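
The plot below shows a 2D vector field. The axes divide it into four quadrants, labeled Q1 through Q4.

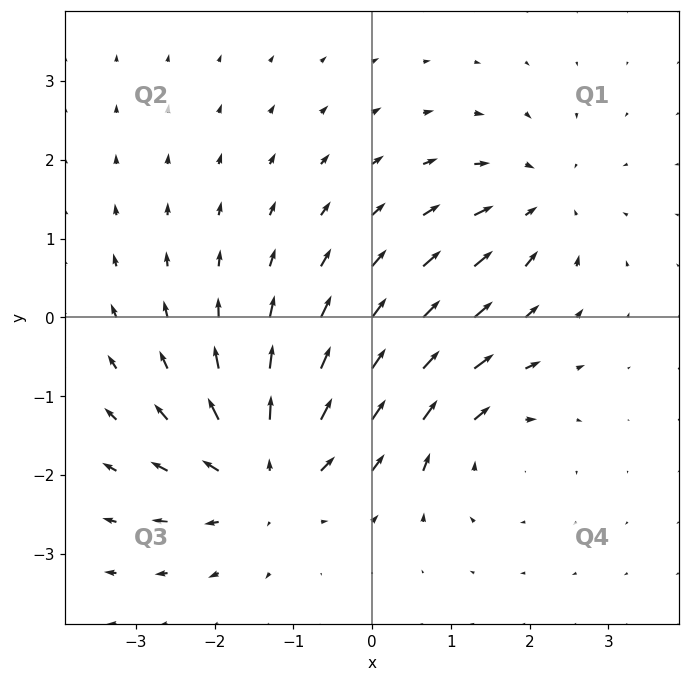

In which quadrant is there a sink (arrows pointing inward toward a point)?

The sink sits at approximately (2.1, 1.5), which lies in quadrant Q1. The divergence there is about -3, negative as expected for a sink.

Q1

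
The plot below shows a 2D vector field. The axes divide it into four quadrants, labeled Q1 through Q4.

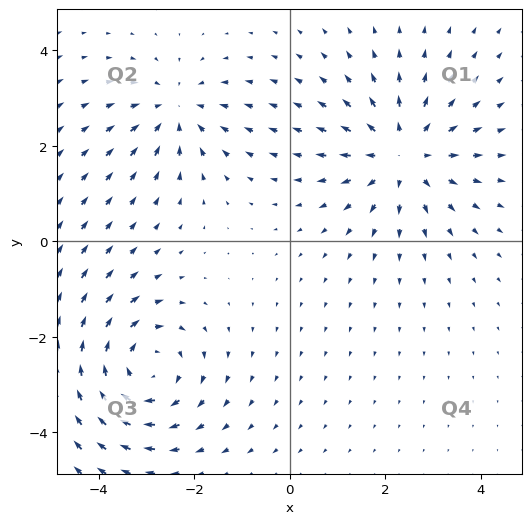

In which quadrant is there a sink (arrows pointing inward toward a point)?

Q2

The sink sits at approximately (-2.4, 2.7), which lies in quadrant Q2. The divergence there is about -3, negative as expected for a sink.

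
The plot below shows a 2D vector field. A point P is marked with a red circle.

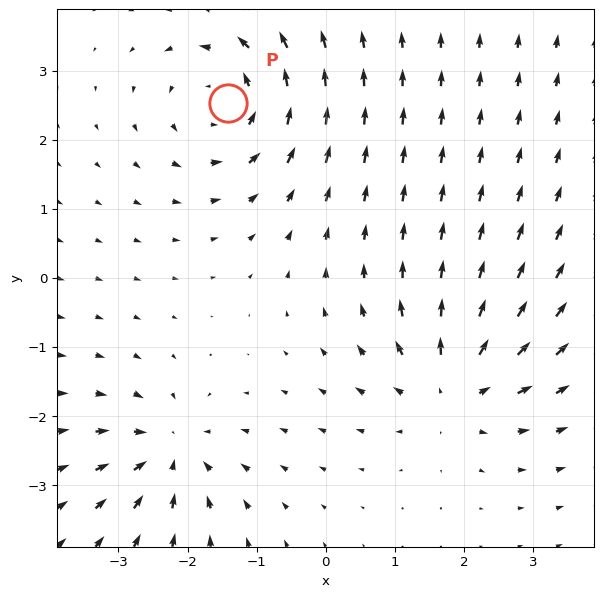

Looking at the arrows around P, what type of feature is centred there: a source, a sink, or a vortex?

At P (-1.4, 2.5) the arrows circulate counterclockwise. Divergence ≈0, curl about +4 — near-zero divergence with nonzero curl is a vortex.

vortex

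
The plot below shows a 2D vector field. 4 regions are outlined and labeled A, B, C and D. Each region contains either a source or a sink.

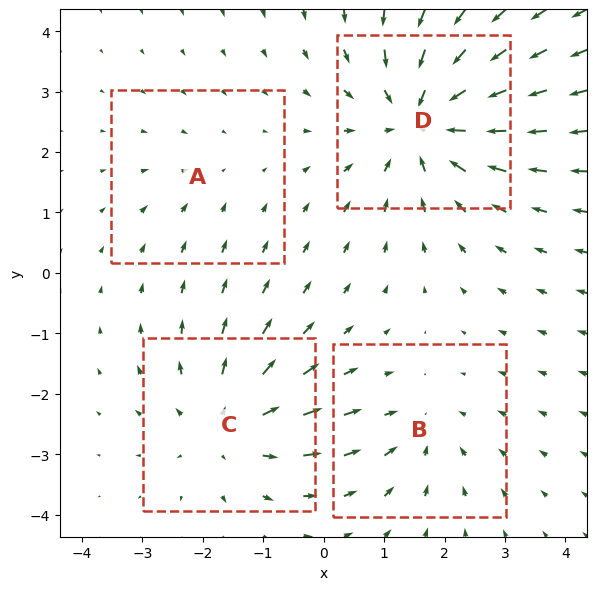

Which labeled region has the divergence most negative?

D

Divergence at each region's feature centre — A: about -2, B: about -3, C: about +4, D: about -6. Region D is most negative.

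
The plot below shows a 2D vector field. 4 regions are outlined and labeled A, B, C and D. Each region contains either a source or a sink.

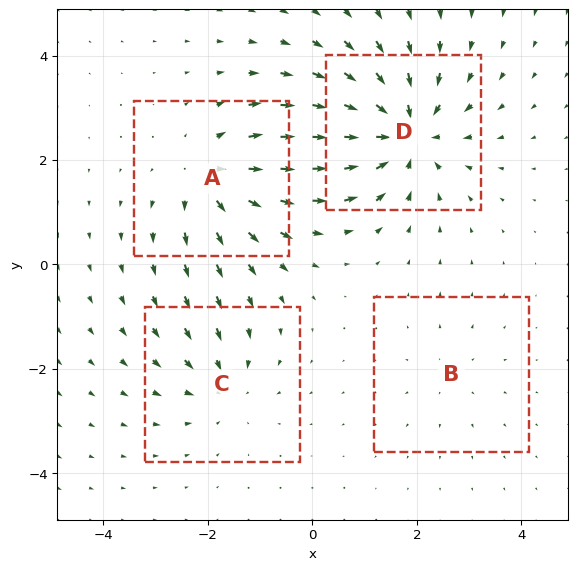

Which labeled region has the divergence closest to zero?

Divergence at each region's feature centre — A: about +5, B: about +2, C: about -3, D: about -7. Region B is closest to zero.

B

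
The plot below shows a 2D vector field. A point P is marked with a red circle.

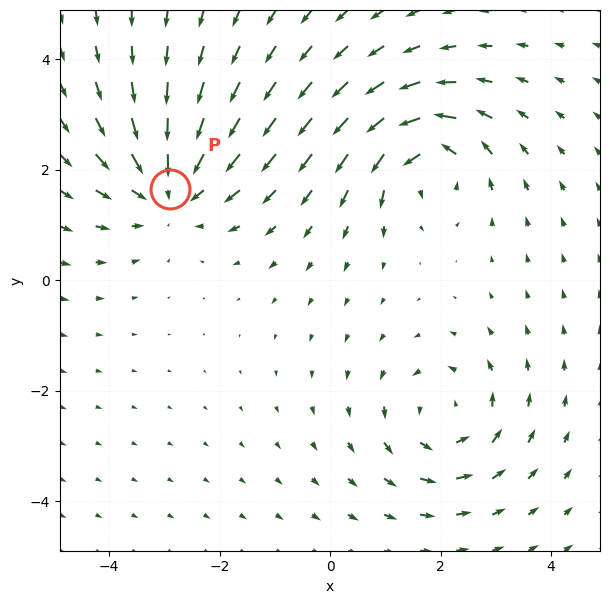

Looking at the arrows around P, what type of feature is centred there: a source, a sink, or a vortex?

At P (-2.9, 1.7) the arrows converge inward. Divergence about -4, curl ≈0 — negative divergence with near-zero curl is a sink.

sink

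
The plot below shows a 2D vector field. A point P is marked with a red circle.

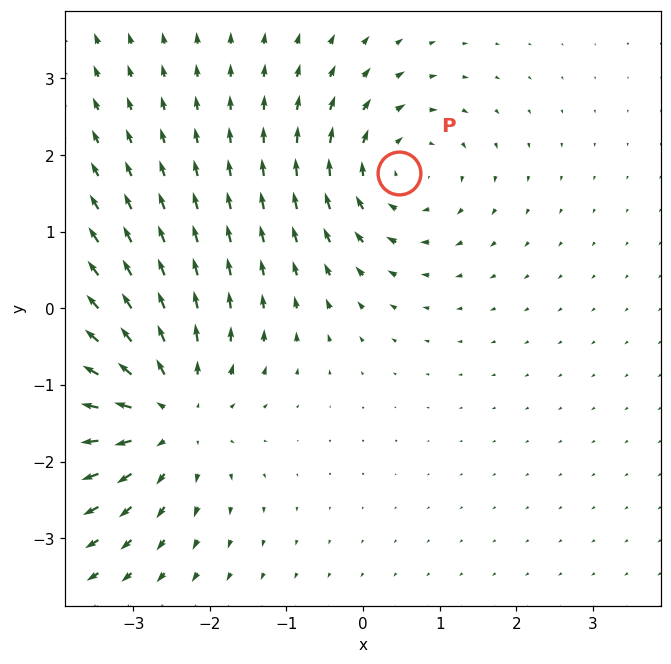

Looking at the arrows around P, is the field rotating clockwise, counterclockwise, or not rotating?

clockwise

Near P at (0.5, 1.8) the arrows circulate clockwise. The curl (z-component) there is about -4; negative curl means clockwise rotation.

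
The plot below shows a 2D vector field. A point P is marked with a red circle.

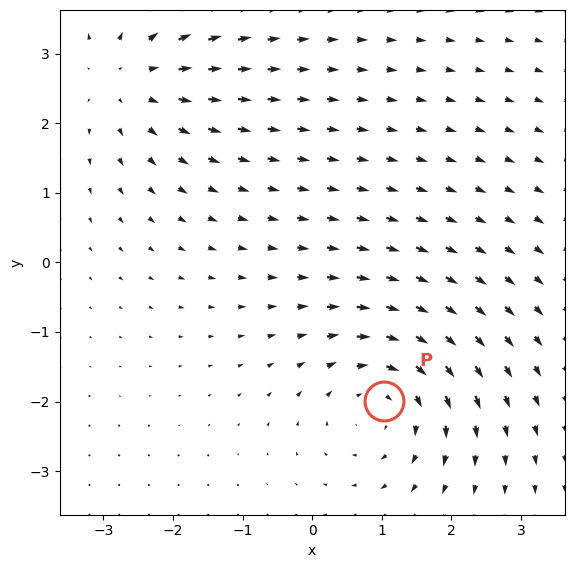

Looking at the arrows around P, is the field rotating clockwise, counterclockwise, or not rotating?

Near P at (1.0, -2.0) the arrows circulate clockwise. The curl (z-component) there is about -5; negative curl means clockwise rotation.

clockwise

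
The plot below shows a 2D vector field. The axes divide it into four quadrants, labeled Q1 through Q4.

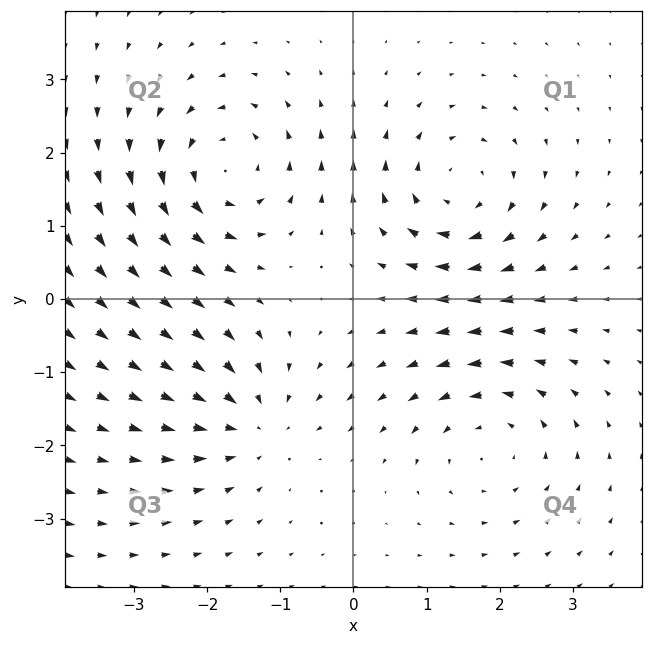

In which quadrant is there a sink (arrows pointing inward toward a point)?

Q3

The sink sits at approximately (-1.4, -1.7), which lies in quadrant Q3. The divergence there is about -4, negative as expected for a sink.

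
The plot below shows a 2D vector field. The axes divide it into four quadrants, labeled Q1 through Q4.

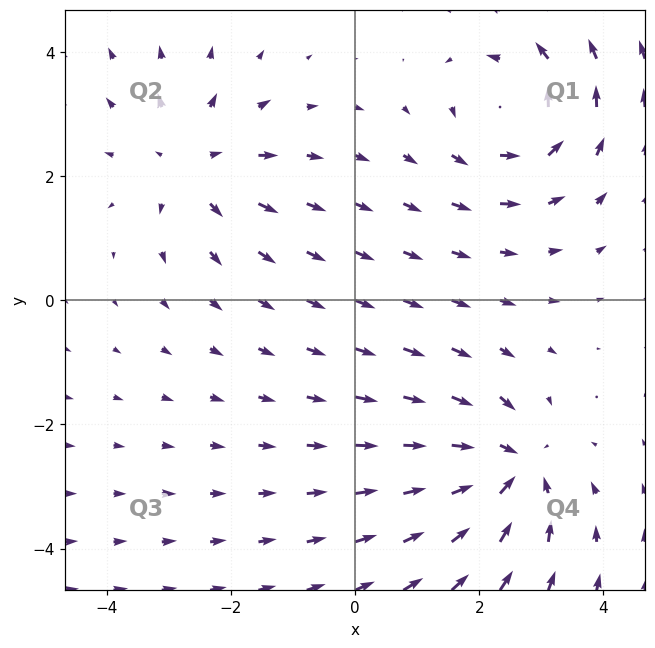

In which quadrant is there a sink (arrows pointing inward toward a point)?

The sink sits at approximately (2.5, -2.7), which lies in quadrant Q4. The divergence there is about -5, negative as expected for a sink.

Q4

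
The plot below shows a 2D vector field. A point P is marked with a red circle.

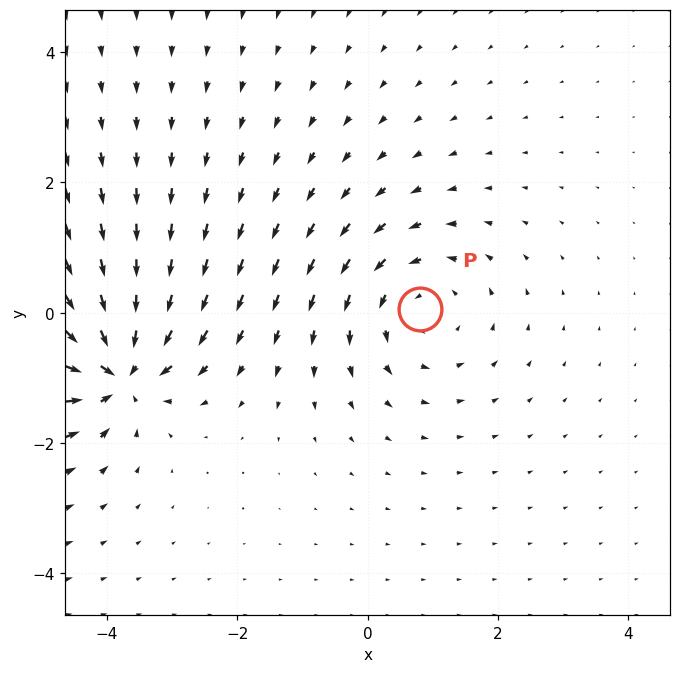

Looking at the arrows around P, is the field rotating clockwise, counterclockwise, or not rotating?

Near P at (0.8, 0.1) the arrows circulate counterclockwise. The curl (z-component) there is about +4; positive curl means counterclockwise rotation.

counterclockwise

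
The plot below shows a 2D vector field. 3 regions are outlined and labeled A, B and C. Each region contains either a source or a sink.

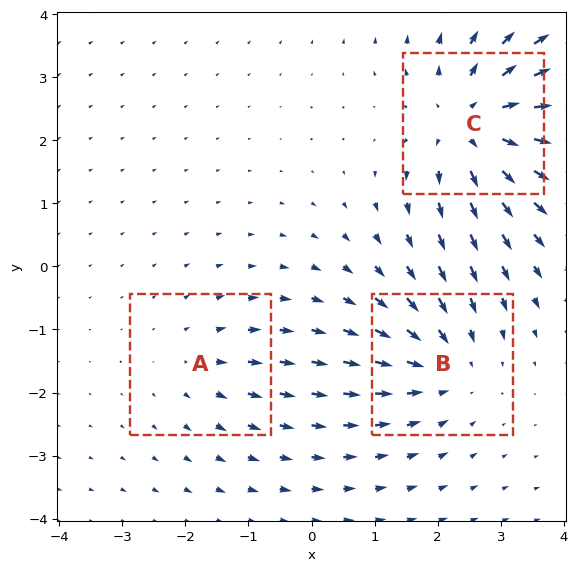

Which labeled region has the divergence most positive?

C

Divergence at each region's feature centre — A: about +2, B: about -3, C: about +5. Region C is most positive.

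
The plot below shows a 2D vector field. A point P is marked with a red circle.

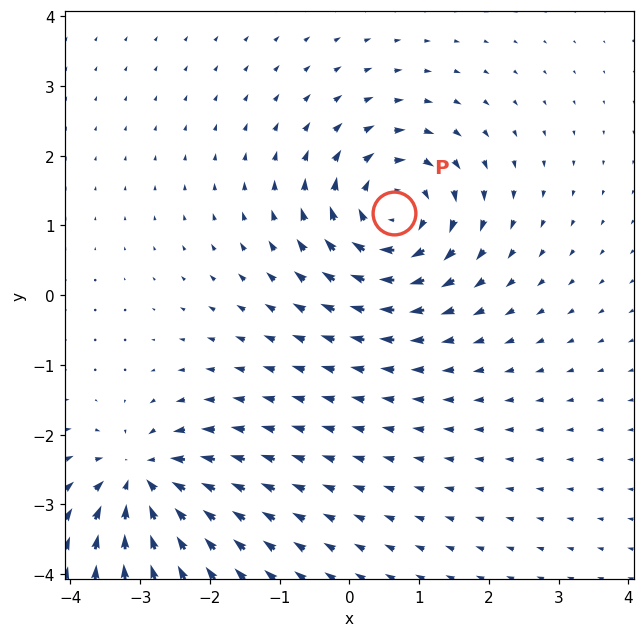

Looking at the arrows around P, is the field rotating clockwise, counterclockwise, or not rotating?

Near P at (0.6, 1.2) the arrows circulate clockwise. The curl (z-component) there is about -7; negative curl means clockwise rotation.

clockwise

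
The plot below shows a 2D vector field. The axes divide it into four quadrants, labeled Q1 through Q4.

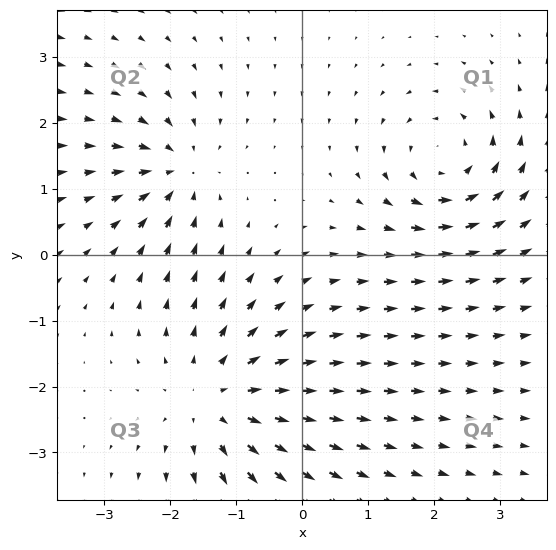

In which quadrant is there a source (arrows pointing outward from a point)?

The source sits at approximately (-1.3, -2.2), which lies in quadrant Q3. The divergence there is about +3, positive as expected for a source.

Q3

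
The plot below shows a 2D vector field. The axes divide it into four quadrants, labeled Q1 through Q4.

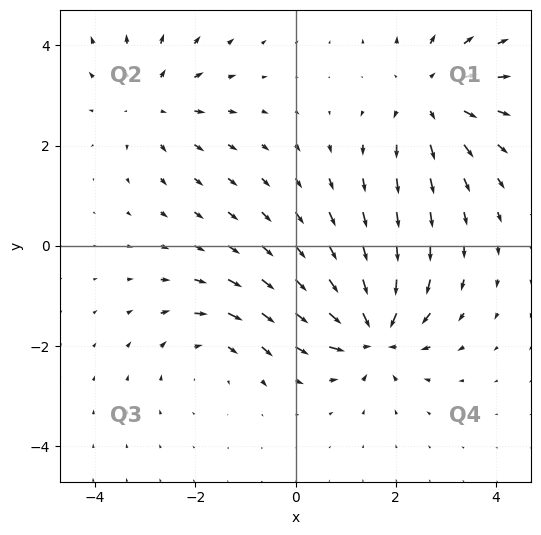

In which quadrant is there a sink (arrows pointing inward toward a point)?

Q4

The sink sits at approximately (1.6, -1.7), which lies in quadrant Q4. The divergence there is about -6, negative as expected for a sink.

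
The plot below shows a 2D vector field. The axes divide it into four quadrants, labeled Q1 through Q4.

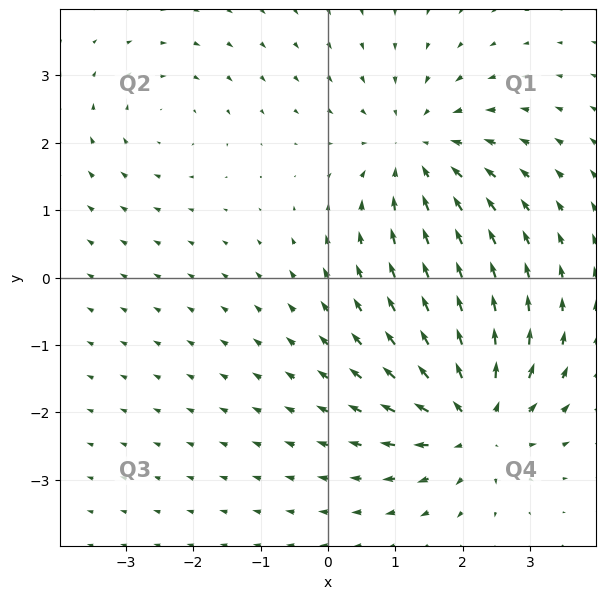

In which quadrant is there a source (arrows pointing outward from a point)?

Q4

The source sits at approximately (2.2, -2.1), which lies in quadrant Q4. The divergence there is about +6, positive as expected for a source.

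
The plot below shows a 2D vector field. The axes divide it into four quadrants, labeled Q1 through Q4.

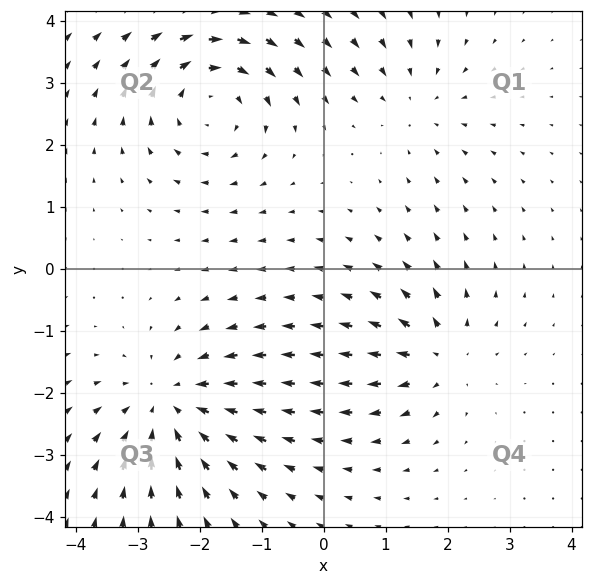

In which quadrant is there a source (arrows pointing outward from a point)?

Q4

The source sits at approximately (1.9, -1.4), which lies in quadrant Q4. The divergence there is about +4, positive as expected for a source.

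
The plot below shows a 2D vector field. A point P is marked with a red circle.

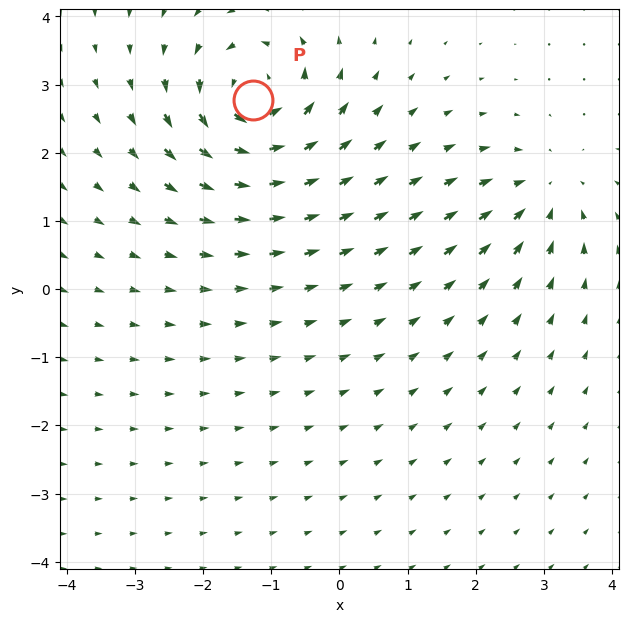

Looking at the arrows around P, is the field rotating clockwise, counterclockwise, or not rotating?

Near P at (-1.3, 2.8) the arrows circulate counterclockwise. The curl (z-component) there is about +6; positive curl means counterclockwise rotation.

counterclockwise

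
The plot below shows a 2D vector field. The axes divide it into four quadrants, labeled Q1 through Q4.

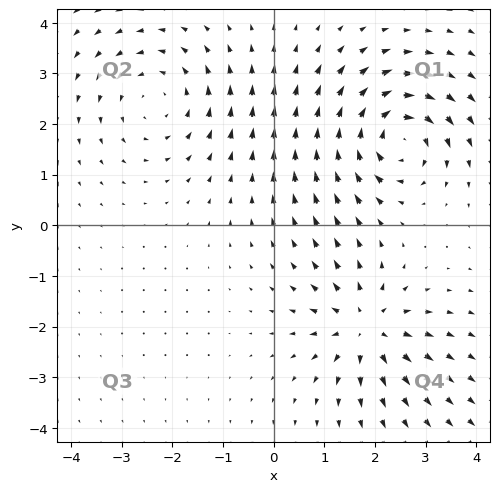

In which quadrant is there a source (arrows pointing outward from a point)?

The source sits at approximately (1.8, -2.0), which lies in quadrant Q4. The divergence there is about +4, positive as expected for a source.

Q4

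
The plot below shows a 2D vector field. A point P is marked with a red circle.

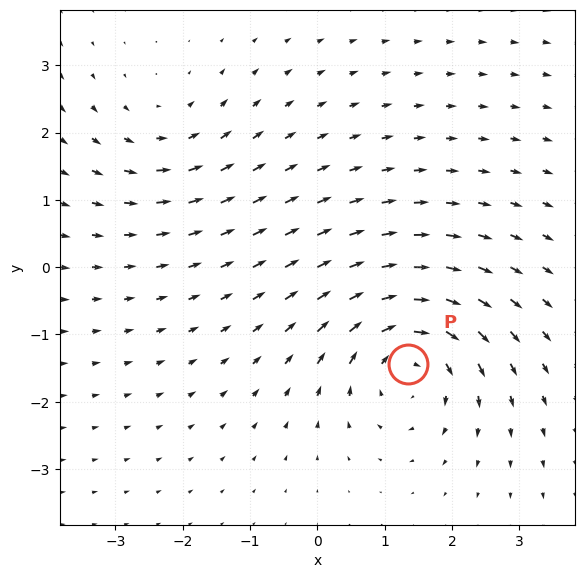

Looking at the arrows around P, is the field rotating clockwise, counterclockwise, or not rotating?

Near P at (1.3, -1.4) the arrows circulate clockwise. The curl (z-component) there is about -5; negative curl means clockwise rotation.

clockwise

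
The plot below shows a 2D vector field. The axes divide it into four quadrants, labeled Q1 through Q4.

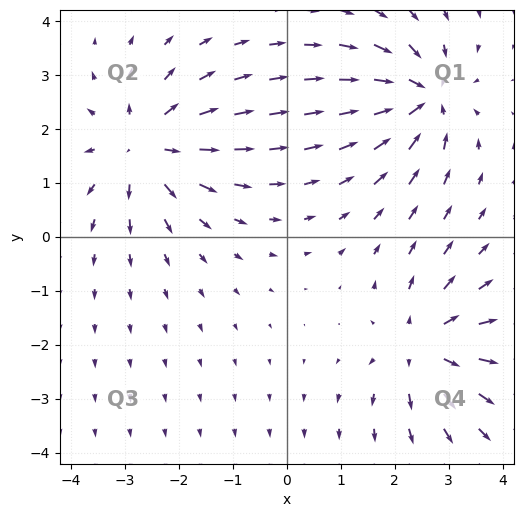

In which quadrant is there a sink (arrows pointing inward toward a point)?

The sink sits at approximately (2.5, 2.6), which lies in quadrant Q1. The divergence there is about -6, negative as expected for a sink.

Q1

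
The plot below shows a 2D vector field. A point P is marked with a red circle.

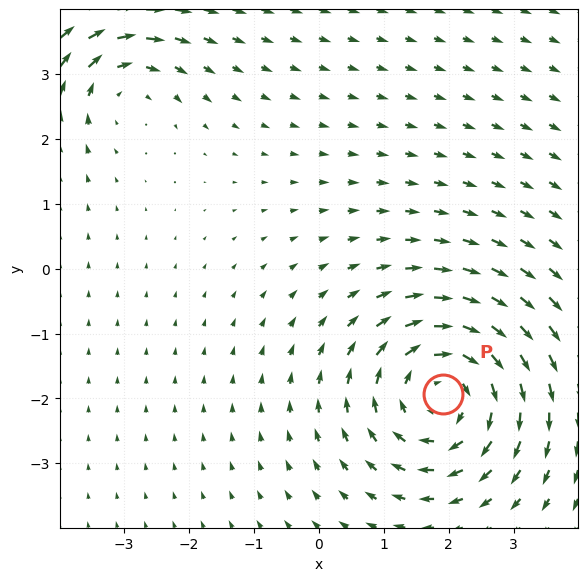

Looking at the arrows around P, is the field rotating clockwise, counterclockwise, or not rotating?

clockwise

Near P at (1.9, -1.9) the arrows circulate clockwise. The curl (z-component) there is about -4; negative curl means clockwise rotation.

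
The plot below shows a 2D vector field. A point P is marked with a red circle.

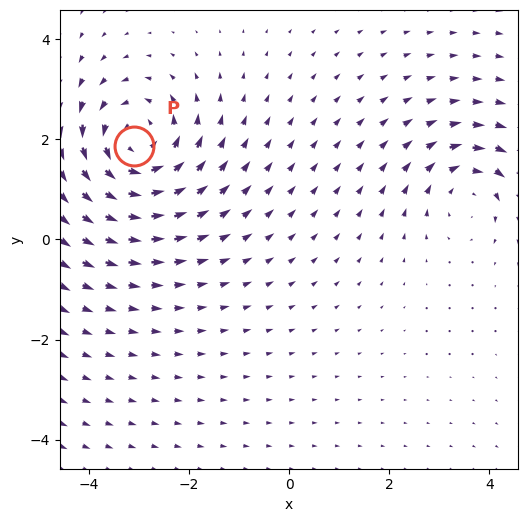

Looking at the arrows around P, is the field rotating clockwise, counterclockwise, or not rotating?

counterclockwise

Near P at (-3.1, 1.9) the arrows circulate counterclockwise. The curl (z-component) there is about +5; positive curl means counterclockwise rotation.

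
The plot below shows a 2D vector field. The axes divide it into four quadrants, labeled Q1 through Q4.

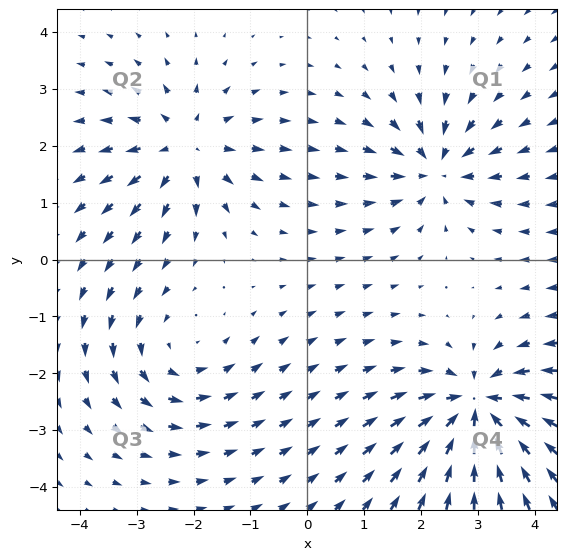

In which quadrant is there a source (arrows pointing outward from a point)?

The source sits at approximately (-2.1, 2.0), which lies in quadrant Q2. The divergence there is about +4, positive as expected for a source.

Q2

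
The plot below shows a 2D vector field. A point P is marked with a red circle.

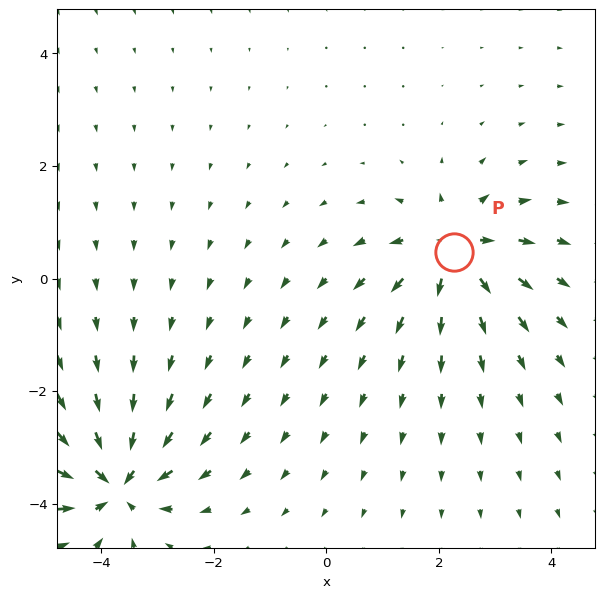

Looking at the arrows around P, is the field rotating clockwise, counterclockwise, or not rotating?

not rotating

Near P at (2.3, 0.5) the arrows show no circulation. The curl there is ≈0.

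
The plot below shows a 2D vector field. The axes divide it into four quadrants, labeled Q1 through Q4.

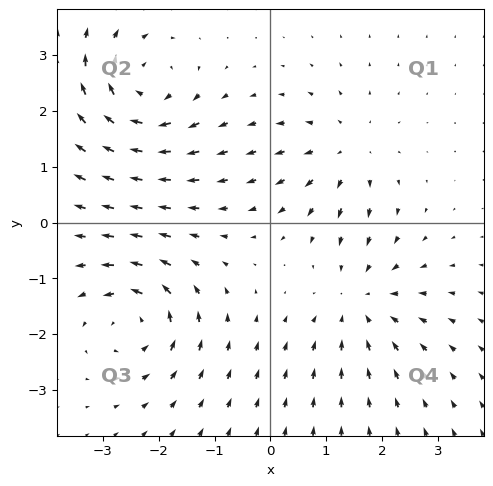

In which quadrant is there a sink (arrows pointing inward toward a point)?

The sink sits at approximately (1.6, -1.4), which lies in quadrant Q4. The divergence there is about -4, negative as expected for a sink.

Q4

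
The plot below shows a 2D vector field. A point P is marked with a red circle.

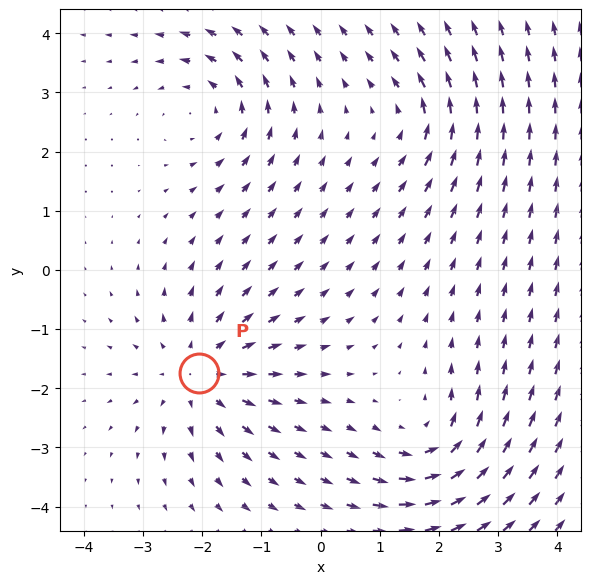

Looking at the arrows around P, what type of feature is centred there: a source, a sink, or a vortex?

source

At P (-2.1, -1.7) the arrows spread outward. Divergence about +5, curl ≈0 — positive divergence with near-zero curl is a source.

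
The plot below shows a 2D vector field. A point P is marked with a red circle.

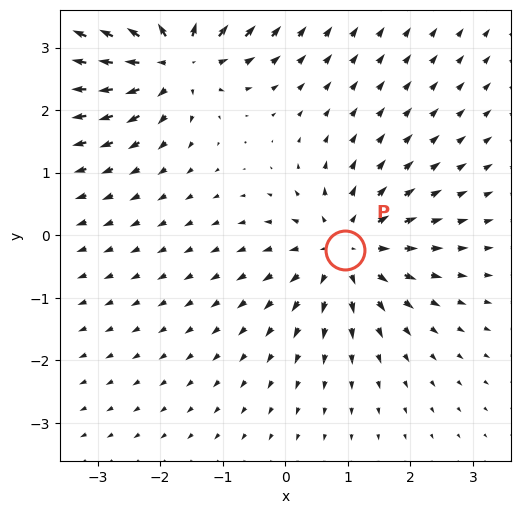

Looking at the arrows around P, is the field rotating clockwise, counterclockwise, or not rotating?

not rotating

Near P at (0.9, -0.2) the arrows show no circulation. The curl there is ≈0.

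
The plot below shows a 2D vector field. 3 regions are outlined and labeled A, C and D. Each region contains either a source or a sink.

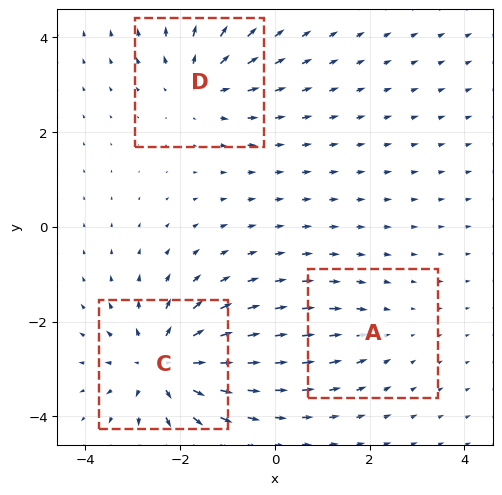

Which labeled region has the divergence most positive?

Divergence at each region's feature centre — A: about -2, C: about +5, D: about +3. Region C is most positive.

C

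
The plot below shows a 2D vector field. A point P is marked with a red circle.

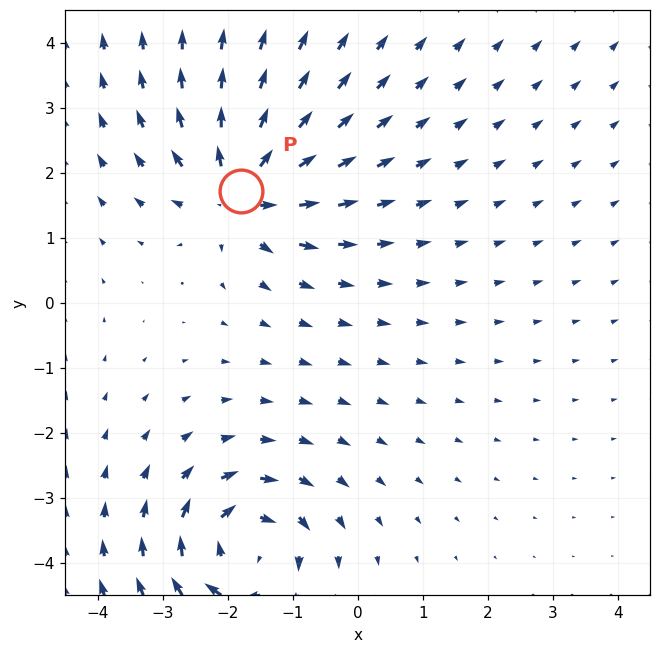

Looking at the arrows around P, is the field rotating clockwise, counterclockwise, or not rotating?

Near P at (-1.8, 1.7) the arrows show no circulation. The curl there is ≈0.

not rotating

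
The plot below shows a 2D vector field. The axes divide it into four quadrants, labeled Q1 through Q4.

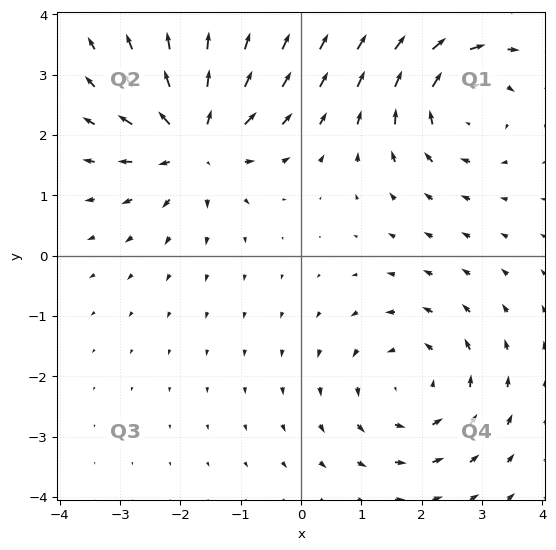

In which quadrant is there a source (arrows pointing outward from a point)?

The source sits at approximately (-1.8, 1.9), which lies in quadrant Q2. The divergence there is about +4, positive as expected for a source.

Q2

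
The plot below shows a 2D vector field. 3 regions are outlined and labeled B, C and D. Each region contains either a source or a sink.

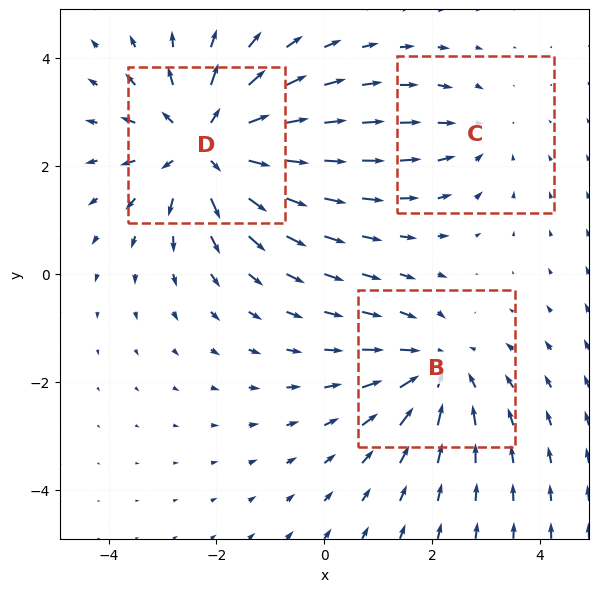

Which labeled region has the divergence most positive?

Divergence at each region's feature centre — B: about -3, C: about -2, D: about +4. Region D is most positive.

D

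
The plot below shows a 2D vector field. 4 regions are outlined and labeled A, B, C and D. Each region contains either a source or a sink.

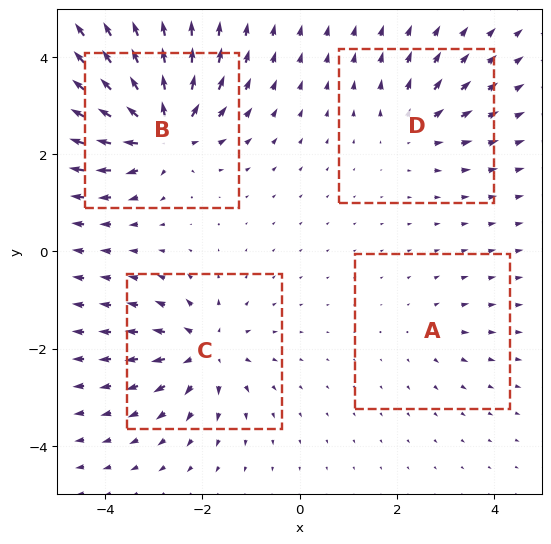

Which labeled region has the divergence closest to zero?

Divergence at each region's feature centre — A: about +2, B: about +9, C: about +6, D: about +4. Region A is closest to zero.

A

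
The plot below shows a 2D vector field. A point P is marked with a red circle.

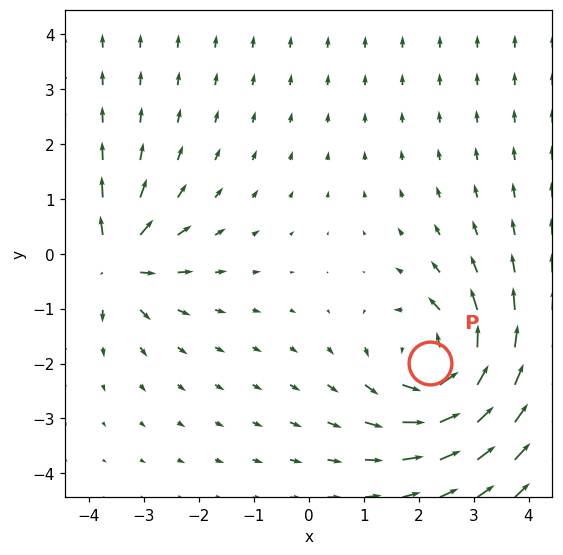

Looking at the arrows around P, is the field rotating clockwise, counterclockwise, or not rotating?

counterclockwise

Near P at (2.2, -2.0) the arrows circulate counterclockwise. The curl (z-component) there is about +4; positive curl means counterclockwise rotation.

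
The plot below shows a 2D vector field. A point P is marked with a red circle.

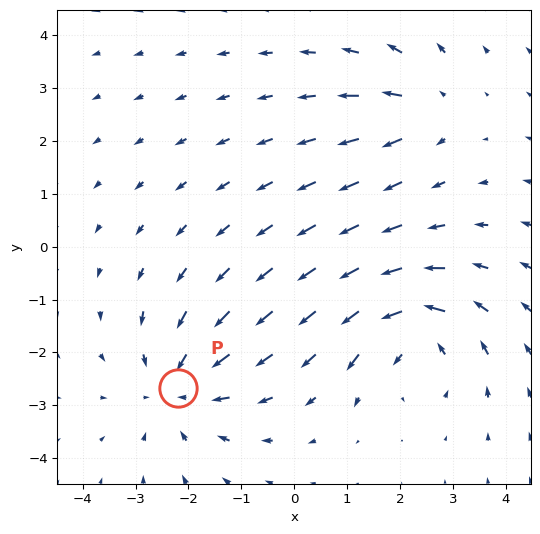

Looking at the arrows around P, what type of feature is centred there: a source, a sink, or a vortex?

sink

At P (-2.2, -2.7) the arrows converge inward. Divergence about -4, curl ≈0 — negative divergence with near-zero curl is a sink.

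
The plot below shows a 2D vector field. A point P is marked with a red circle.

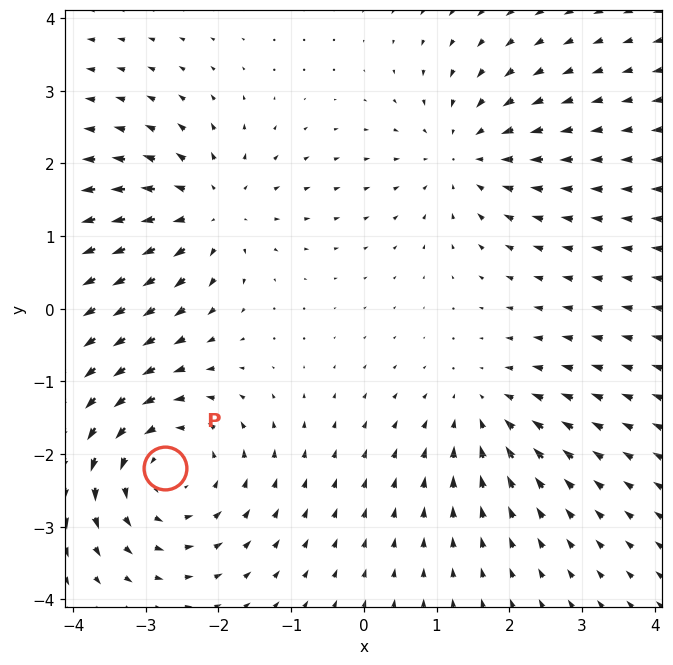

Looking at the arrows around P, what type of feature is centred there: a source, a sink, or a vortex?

At P (-2.7, -2.2) the arrows circulate counterclockwise. Divergence ≈0, curl about +4 — near-zero divergence with nonzero curl is a vortex.

vortex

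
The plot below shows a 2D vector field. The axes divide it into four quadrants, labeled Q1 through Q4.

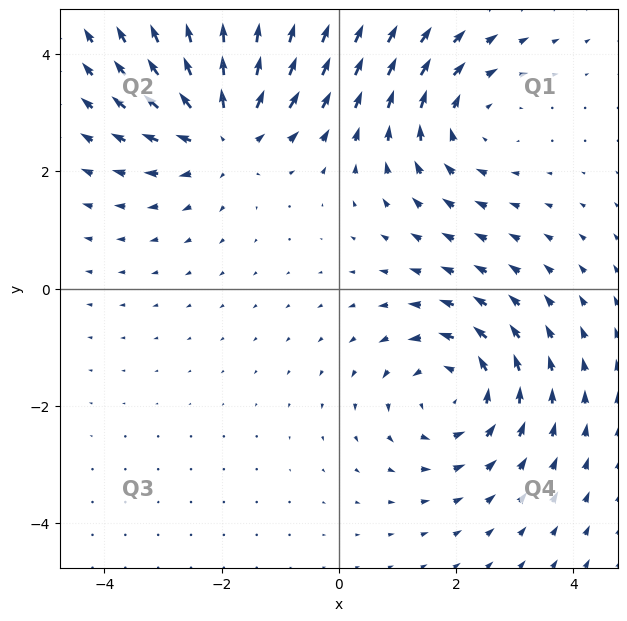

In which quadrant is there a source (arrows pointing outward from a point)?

Q2

The source sits at approximately (-2.0, 2.7), which lies in quadrant Q2. The divergence there is about +4, positive as expected for a source.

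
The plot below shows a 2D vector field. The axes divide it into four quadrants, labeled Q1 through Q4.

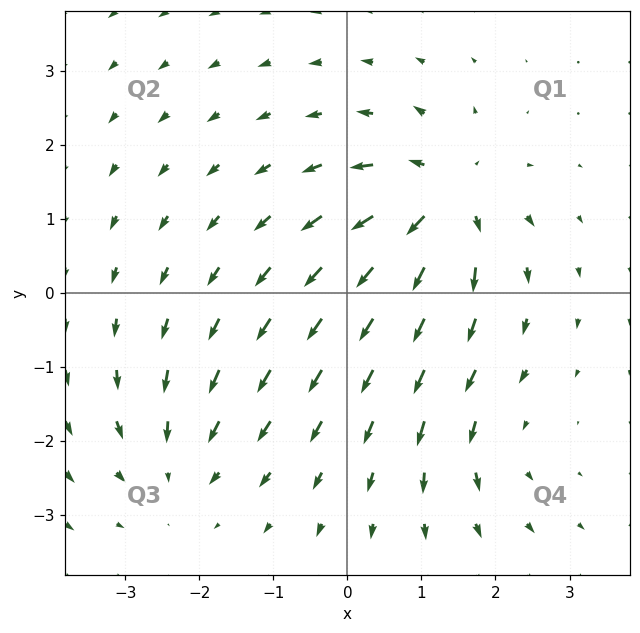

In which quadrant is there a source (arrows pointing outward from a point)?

The source sits at approximately (1.3, 1.3), which lies in quadrant Q1. The divergence there is about +7, positive as expected for a source.

Q1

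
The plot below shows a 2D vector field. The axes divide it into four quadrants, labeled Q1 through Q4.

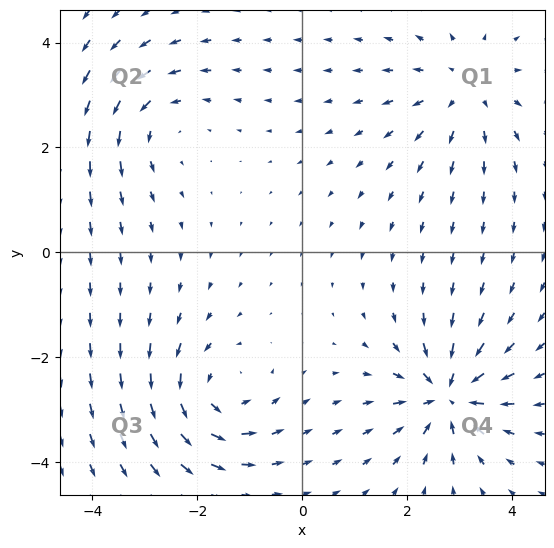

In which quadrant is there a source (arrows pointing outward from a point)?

The source sits at approximately (3.1, 3.1), which lies in quadrant Q1. The divergence there is about +3, positive as expected for a source.

Q1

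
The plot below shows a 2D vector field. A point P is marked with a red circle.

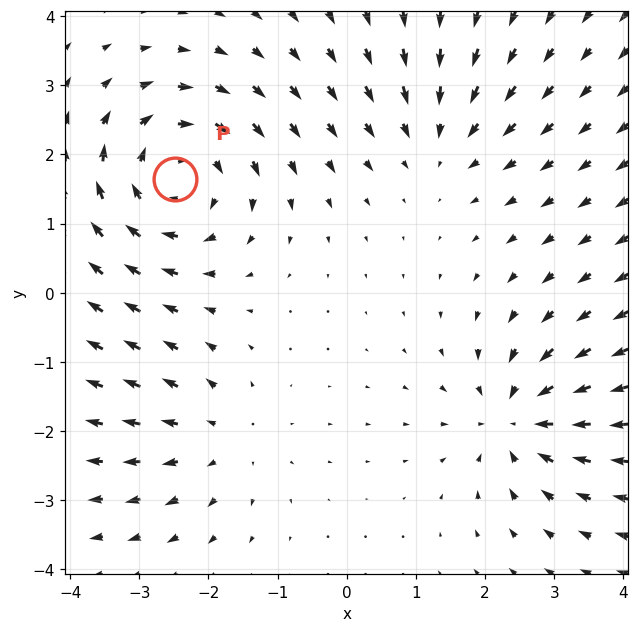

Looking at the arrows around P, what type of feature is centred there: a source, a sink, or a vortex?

At P (-2.5, 1.6) the arrows circulate clockwise. Divergence ≈0, curl about -5 — near-zero divergence with nonzero curl is a vortex.

vortex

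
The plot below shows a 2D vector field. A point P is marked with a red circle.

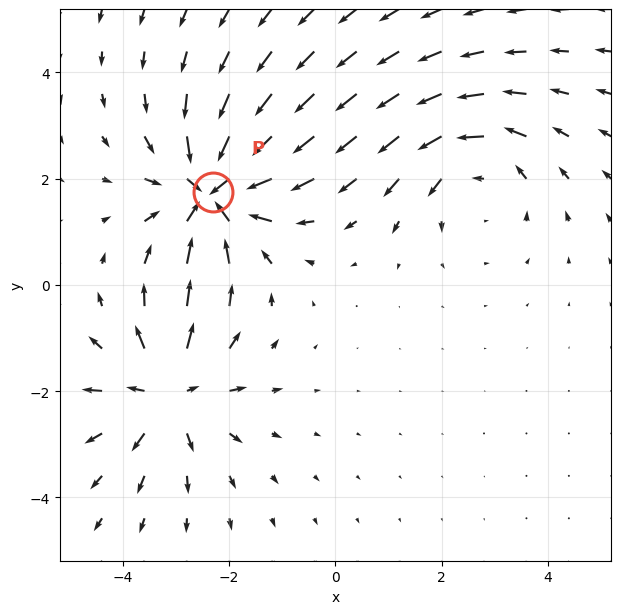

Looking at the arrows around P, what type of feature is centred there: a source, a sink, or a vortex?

sink

At P (-2.3, 1.8) the arrows converge inward. Divergence about -5, curl ≈0 — negative divergence with near-zero curl is a sink.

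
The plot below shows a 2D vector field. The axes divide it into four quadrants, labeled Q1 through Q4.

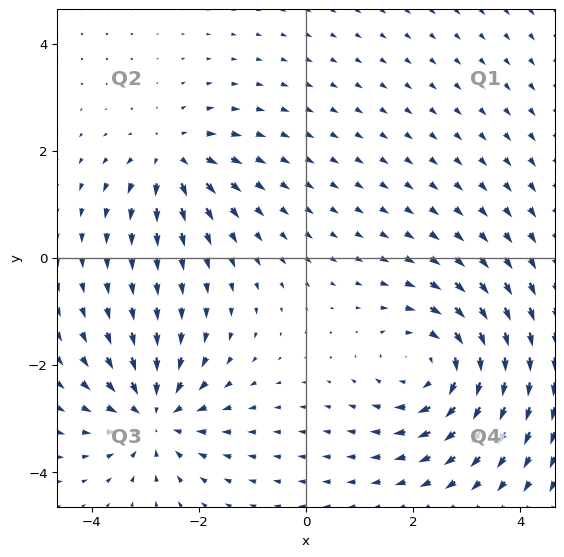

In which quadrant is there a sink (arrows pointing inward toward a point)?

Q3

The sink sits at approximately (-2.8, -3.0), which lies in quadrant Q3. The divergence there is about -5, negative as expected for a sink.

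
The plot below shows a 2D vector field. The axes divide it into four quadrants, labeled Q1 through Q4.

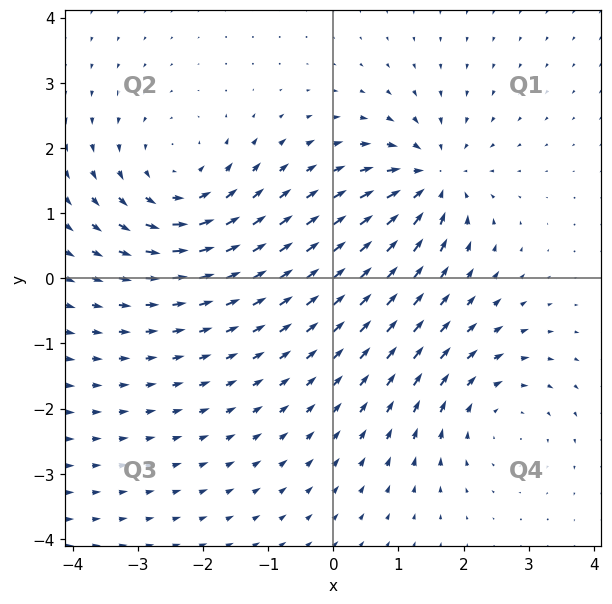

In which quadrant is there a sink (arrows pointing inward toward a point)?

Q1

The sink sits at approximately (1.5, 1.5), which lies in quadrant Q1. The divergence there is about -5, negative as expected for a sink.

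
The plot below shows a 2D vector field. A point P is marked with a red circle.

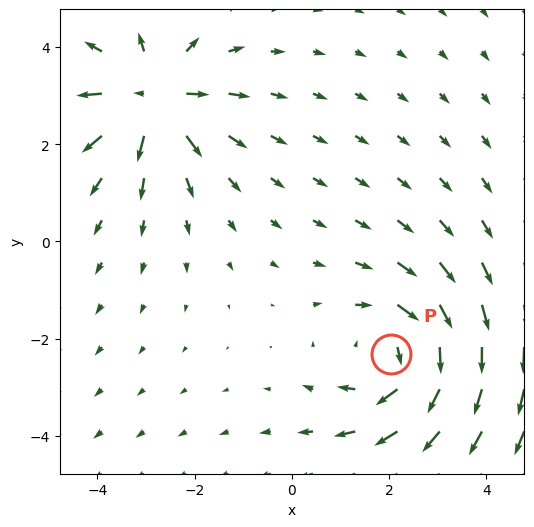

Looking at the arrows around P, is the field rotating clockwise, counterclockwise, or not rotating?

Near P at (2.0, -2.3) the arrows circulate clockwise. The curl (z-component) there is about -4; negative curl means clockwise rotation.

clockwise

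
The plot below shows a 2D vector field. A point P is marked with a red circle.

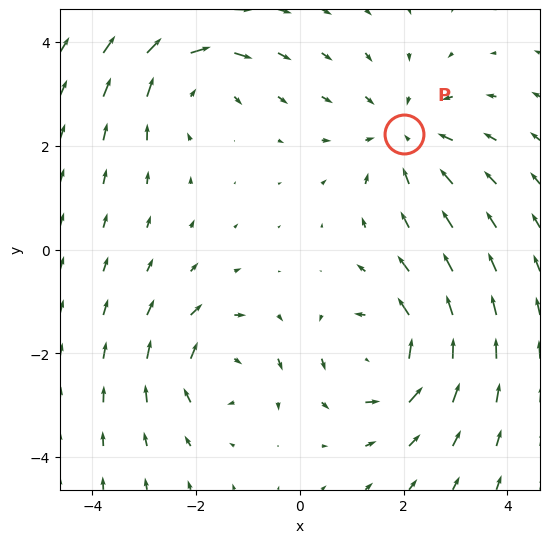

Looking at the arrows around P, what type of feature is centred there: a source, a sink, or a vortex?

sink

At P (2.0, 2.2) the arrows converge inward. Divergence about -3, curl ≈0 — negative divergence with near-zero curl is a sink.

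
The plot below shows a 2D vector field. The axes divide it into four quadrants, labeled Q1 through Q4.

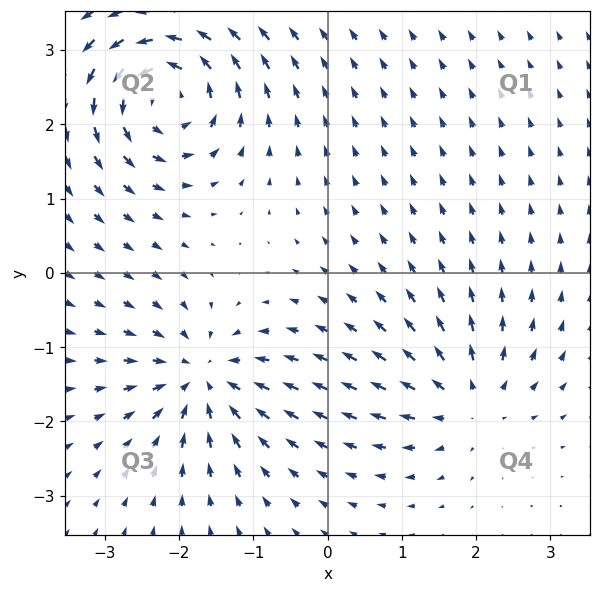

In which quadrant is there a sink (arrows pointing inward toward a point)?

Q3

The sink sits at approximately (-1.7, -1.4), which lies in quadrant Q3. The divergence there is about -5, negative as expected for a sink.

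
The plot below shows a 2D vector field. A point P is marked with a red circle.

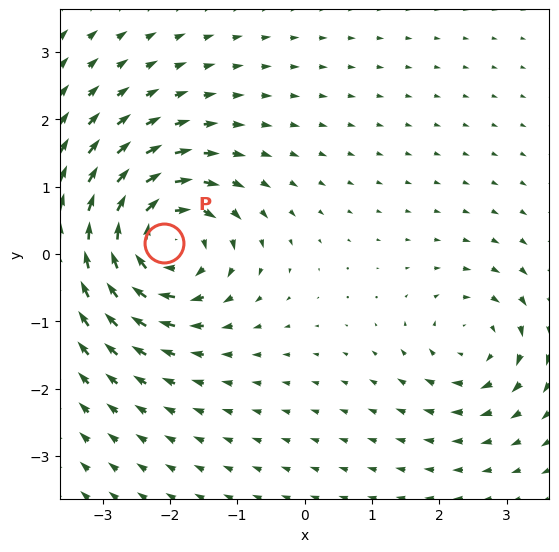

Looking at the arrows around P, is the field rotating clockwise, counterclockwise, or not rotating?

clockwise

Near P at (-2.1, 0.2) the arrows circulate clockwise. The curl (z-component) there is about -7; negative curl means clockwise rotation.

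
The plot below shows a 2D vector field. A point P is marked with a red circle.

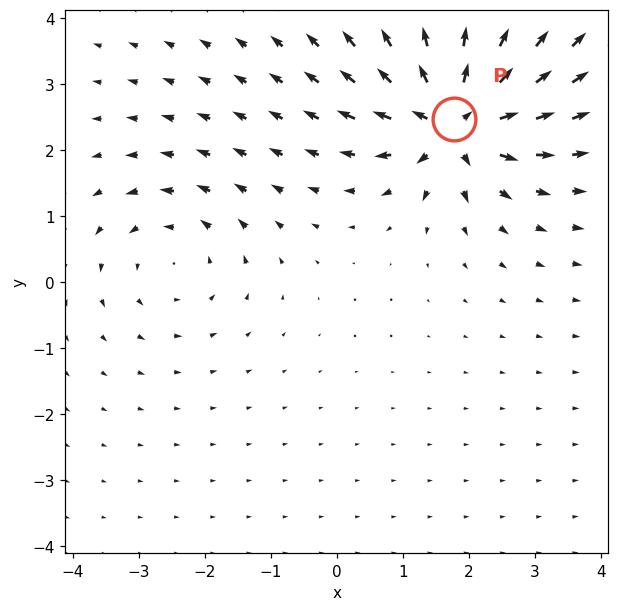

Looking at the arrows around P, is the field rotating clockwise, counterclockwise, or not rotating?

Near P at (1.8, 2.5) the arrows show no circulation. The curl there is ≈0.

not rotating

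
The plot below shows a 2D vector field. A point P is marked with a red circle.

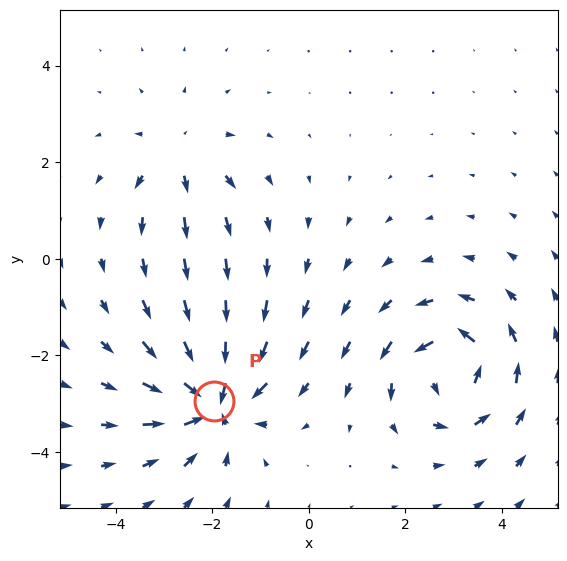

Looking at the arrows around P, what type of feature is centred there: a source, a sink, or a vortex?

At P (-2.0, -3.0) the arrows converge inward. Divergence about -6, curl ≈0 — negative divergence with near-zero curl is a sink.

sink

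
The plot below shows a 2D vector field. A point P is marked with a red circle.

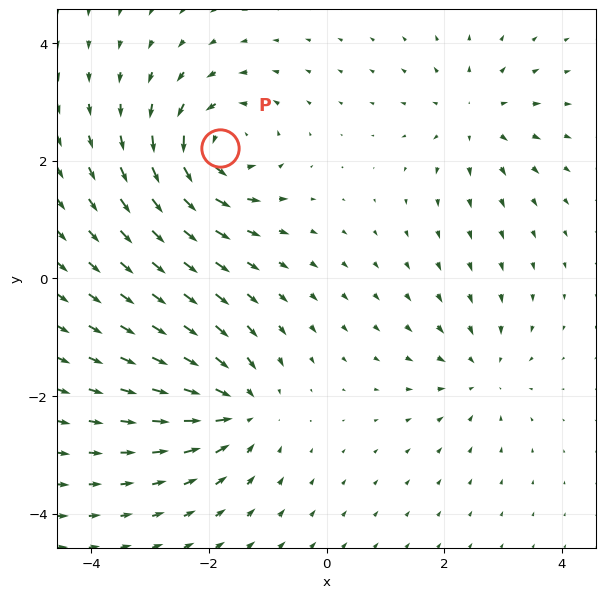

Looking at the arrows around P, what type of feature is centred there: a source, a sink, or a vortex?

vortex

At P (-1.8, 2.2) the arrows circulate counterclockwise. Divergence ≈0, curl about +6 — near-zero divergence with nonzero curl is a vortex.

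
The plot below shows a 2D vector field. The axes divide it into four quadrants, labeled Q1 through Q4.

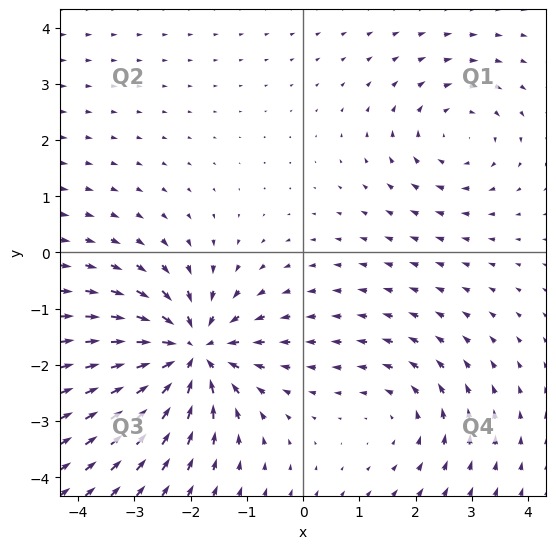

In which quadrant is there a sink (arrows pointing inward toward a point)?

The sink sits at approximately (-2.0, -1.8), which lies in quadrant Q3. The divergence there is about -6, negative as expected for a sink.

Q3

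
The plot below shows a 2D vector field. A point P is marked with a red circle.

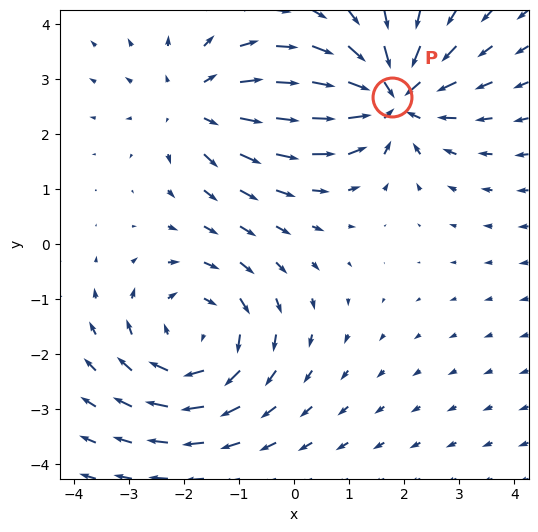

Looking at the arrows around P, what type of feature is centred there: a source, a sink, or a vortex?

sink

At P (1.8, 2.7) the arrows converge inward. Divergence about -5, curl ≈0 — negative divergence with near-zero curl is a sink.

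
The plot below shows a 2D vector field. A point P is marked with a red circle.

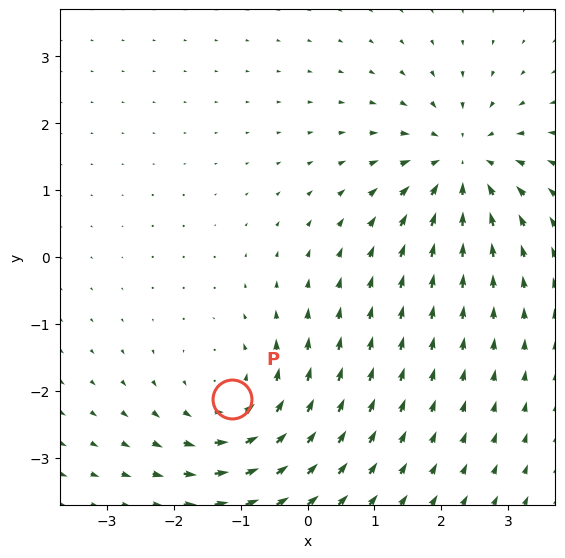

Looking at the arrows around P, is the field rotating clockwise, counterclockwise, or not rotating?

Near P at (-1.1, -2.1) the arrows circulate counterclockwise. The curl (z-component) there is about +4; positive curl means counterclockwise rotation.

counterclockwise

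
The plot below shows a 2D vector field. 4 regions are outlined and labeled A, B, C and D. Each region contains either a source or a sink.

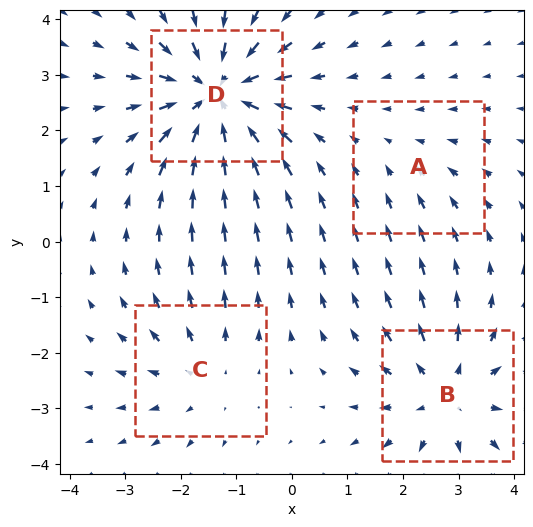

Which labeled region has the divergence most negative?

Divergence at each region's feature centre — A: about -2, B: about +4, C: about +3, D: about -6. Region D is most negative.

D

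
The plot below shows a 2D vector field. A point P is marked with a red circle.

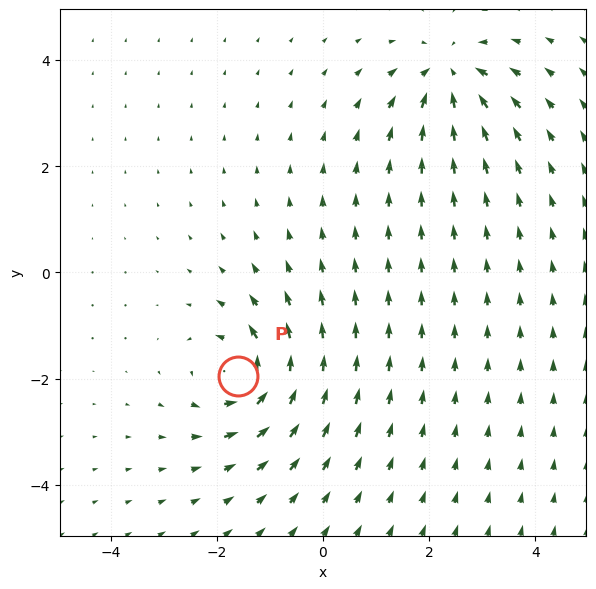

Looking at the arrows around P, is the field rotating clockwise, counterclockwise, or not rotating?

Near P at (-1.6, -1.9) the arrows circulate counterclockwise. The curl (z-component) there is about +6; positive curl means counterclockwise rotation.

counterclockwise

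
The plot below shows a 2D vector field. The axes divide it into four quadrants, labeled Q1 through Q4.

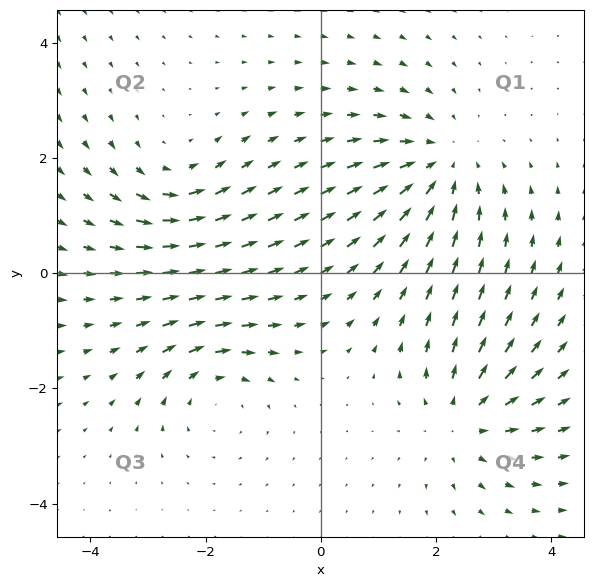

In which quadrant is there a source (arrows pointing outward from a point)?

Q4

The source sits at approximately (2.5, -2.6), which lies in quadrant Q4. The divergence there is about +4, positive as expected for a source.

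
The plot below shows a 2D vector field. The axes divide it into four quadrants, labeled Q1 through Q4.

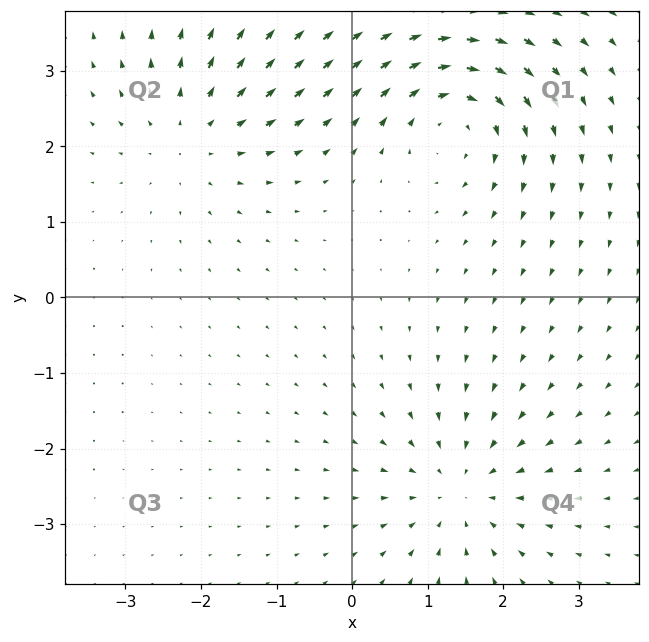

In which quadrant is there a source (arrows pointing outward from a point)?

The source sits at approximately (-2.1, 2.2), which lies in quadrant Q2. The divergence there is about +3, positive as expected for a source.

Q2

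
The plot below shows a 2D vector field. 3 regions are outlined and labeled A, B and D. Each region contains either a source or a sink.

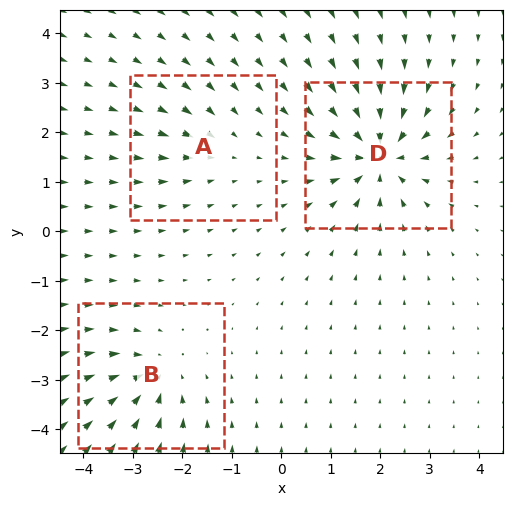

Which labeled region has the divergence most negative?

Divergence at each region's feature centre — A: about -2, B: about -4, D: about -7. Region D is most negative.

D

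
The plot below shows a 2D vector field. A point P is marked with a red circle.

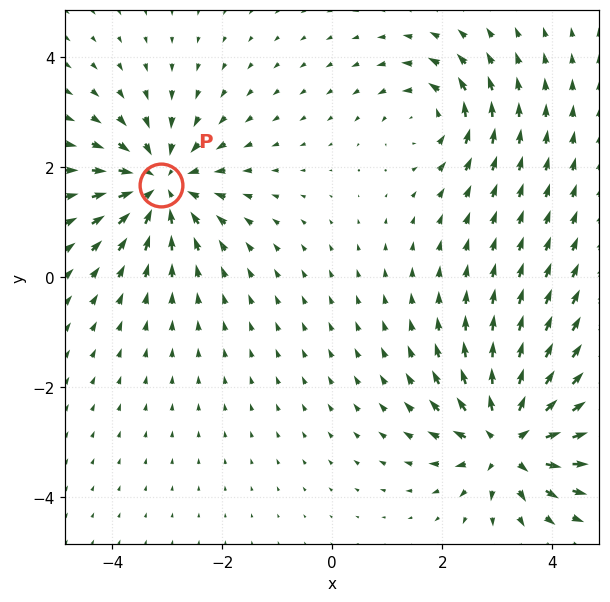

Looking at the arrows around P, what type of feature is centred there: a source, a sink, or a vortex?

sink

At P (-3.1, 1.7) the arrows converge inward. Divergence about -5, curl ≈0 — negative divergence with near-zero curl is a sink.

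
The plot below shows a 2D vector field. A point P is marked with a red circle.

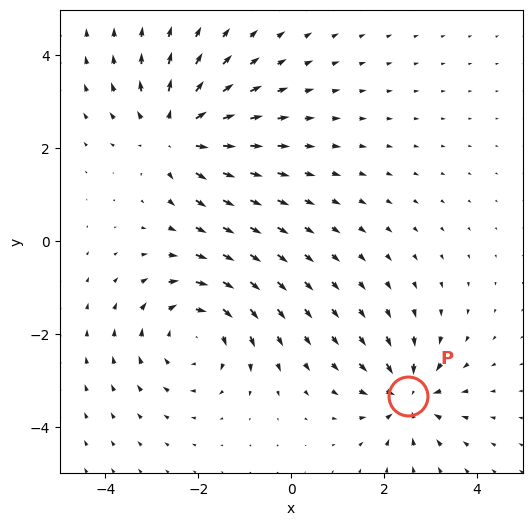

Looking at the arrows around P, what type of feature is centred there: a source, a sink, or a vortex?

At P (2.5, -3.3) the arrows converge inward. Divergence about -4, curl ≈0 — negative divergence with near-zero curl is a sink.

sink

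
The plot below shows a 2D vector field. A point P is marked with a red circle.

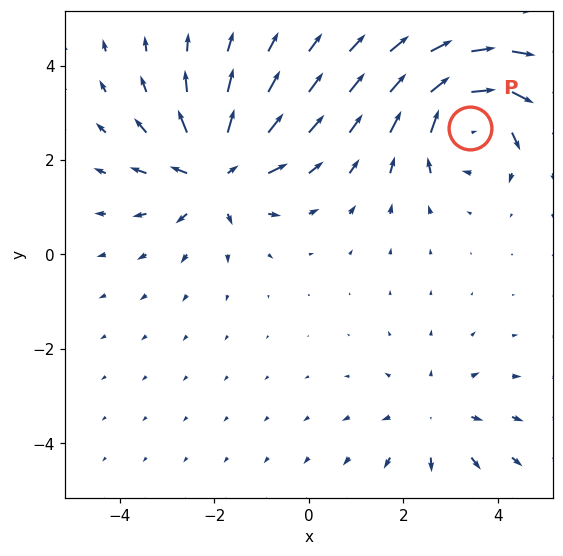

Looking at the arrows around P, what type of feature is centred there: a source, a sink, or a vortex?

vortex

At P (3.4, 2.7) the arrows circulate clockwise. Divergence ≈0, curl about -6 — near-zero divergence with nonzero curl is a vortex.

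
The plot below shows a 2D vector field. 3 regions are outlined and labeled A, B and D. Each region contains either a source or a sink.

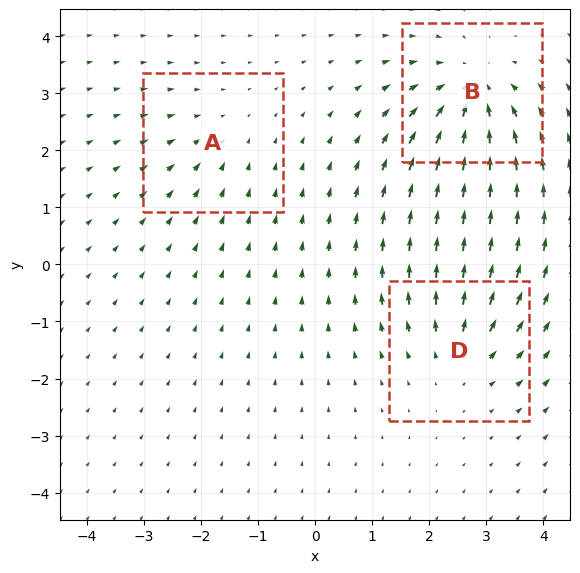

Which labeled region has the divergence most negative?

Divergence at each region's feature centre — A: about -2, B: about -5, D: about +3. Region B is most negative.

B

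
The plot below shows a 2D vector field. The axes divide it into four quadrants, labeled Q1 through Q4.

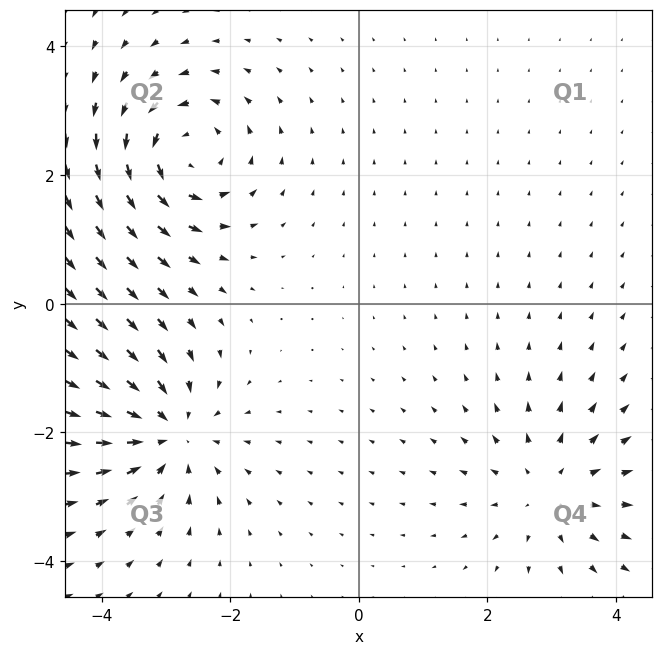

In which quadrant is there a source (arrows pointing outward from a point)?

The source sits at approximately (3.0, -2.9), which lies in quadrant Q4. The divergence there is about +4, positive as expected for a source.

Q4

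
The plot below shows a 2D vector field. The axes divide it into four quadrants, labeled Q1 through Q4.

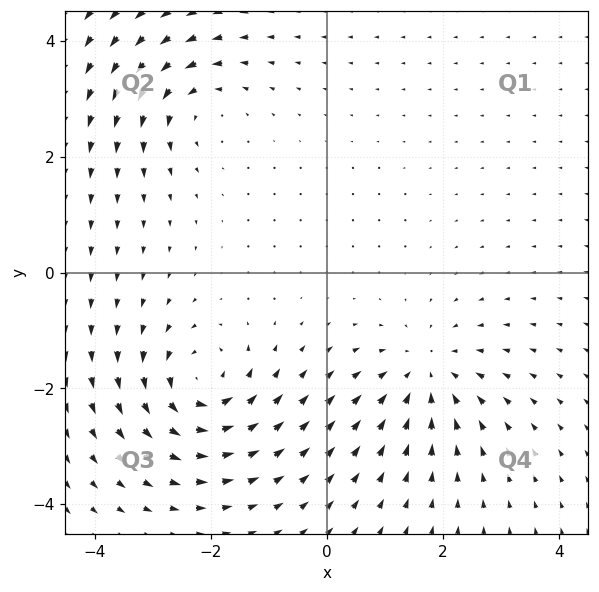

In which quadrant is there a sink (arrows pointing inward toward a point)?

Q4

The sink sits at approximately (1.7, -1.7), which lies in quadrant Q4. The divergence there is about -4, negative as expected for a sink.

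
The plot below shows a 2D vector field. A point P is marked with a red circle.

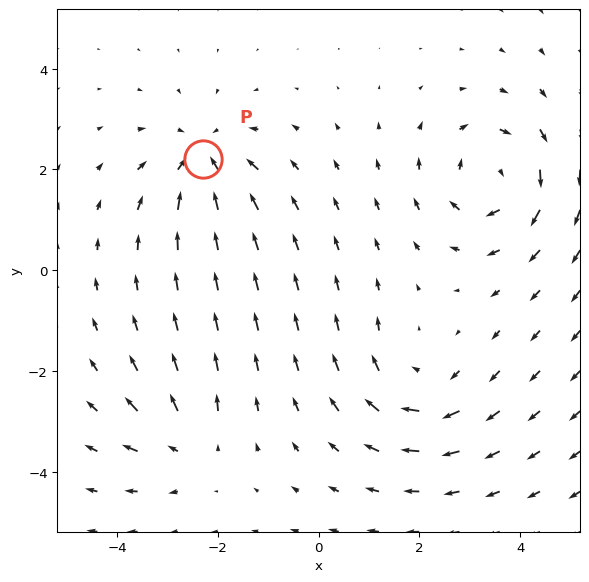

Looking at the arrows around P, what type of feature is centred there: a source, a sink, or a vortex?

At P (-2.3, 2.2) the arrows converge inward. Divergence about -5, curl ≈0 — negative divergence with near-zero curl is a sink.

sink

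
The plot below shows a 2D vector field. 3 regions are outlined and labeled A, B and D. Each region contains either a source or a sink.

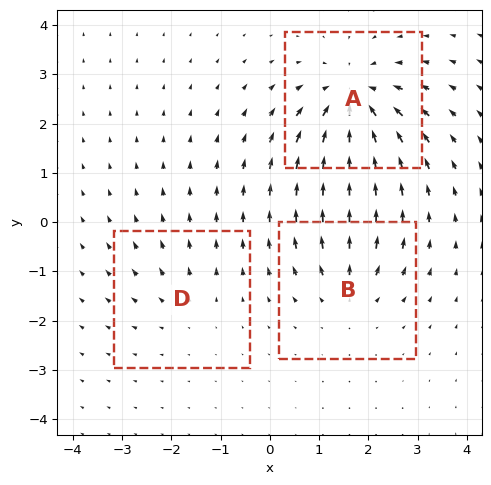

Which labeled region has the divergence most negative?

Divergence at each region's feature centre — A: about -5, B: about +3, D: about +2. Region A is most negative.

A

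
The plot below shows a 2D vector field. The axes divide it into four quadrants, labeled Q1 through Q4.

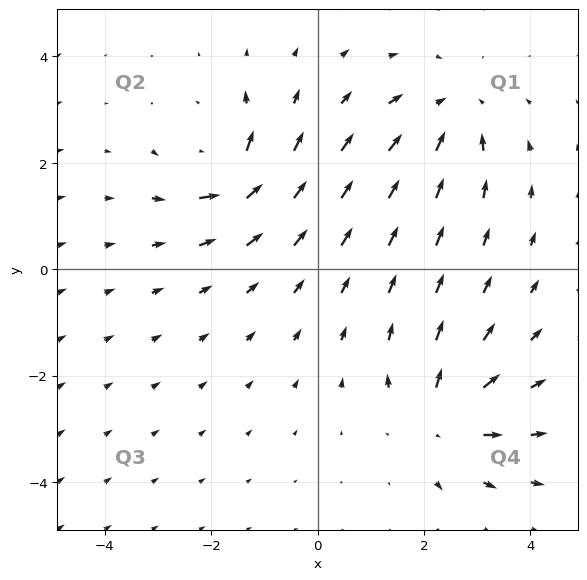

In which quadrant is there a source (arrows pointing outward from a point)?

The source sits at approximately (2.3, -2.8), which lies in quadrant Q4. The divergence there is about +5, positive as expected for a source.

Q4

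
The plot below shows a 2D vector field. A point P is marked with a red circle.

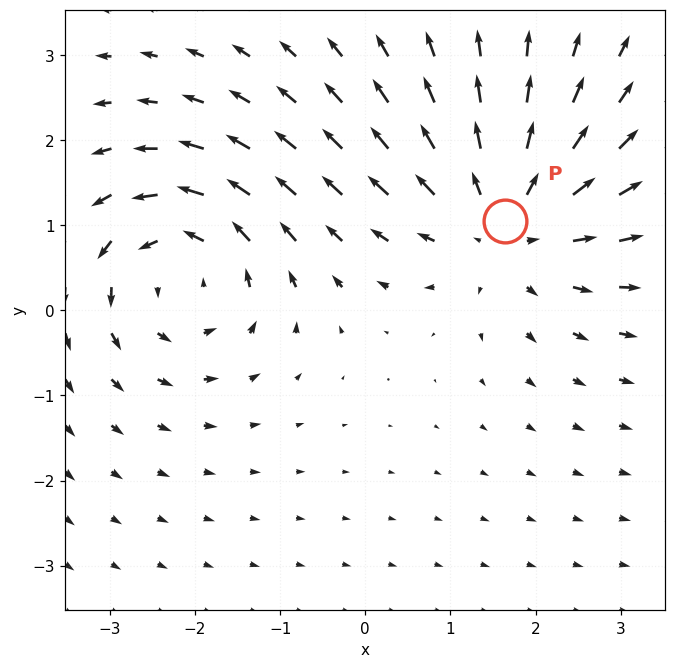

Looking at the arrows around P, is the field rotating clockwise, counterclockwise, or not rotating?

Near P at (1.6, 1.0) the arrows show no circulation. The curl there is ≈0.

not rotating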